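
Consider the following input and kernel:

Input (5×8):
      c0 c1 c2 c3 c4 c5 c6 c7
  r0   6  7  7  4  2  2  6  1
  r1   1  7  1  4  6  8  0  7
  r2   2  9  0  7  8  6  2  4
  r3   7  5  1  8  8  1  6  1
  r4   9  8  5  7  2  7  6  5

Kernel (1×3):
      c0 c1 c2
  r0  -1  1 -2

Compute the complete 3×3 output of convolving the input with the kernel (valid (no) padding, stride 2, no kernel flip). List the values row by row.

Output[0,0]: The receptive field on the input at this output position is [6 7 7]. Elementwise product with the kernel and sum: 6·-1 + 7·1 + 7·-2.
Output[0,1]: The receptive field on the input at this output position is [7 4 2]. Elementwise product with the kernel and sum: 7·-1 + 4·1 + 2·-2.

-13 -7 -12
7 -9 -6
-11 -2 -7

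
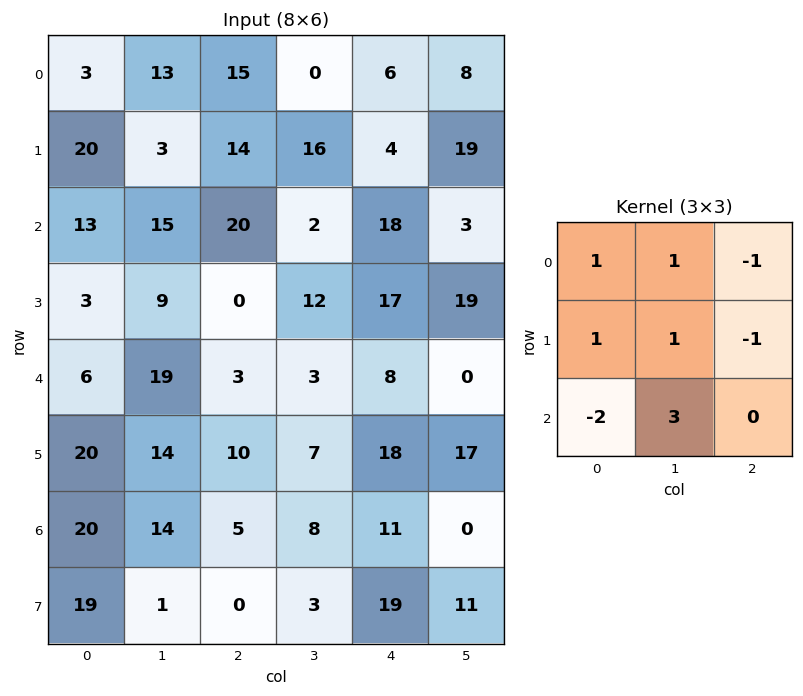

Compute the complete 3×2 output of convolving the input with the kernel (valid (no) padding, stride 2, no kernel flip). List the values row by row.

29 1
65 2
48 11

Output[0,0]: The receptive field on the input at this output position is [3 13 15 / 20 3 14 / 13 15 20]. Elementwise product with the kernel and sum: 3·1 + 13·1 + 15·-1 + 20·1 + 3·1 + 14·-1 + 13·-2 + 15·3.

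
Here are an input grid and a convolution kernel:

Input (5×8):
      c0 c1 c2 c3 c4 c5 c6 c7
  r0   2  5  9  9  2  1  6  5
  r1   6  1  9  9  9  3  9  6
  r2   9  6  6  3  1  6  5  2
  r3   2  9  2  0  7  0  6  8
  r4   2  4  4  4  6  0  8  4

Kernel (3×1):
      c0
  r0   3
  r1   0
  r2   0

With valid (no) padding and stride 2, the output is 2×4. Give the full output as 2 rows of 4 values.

Output[0,0]: The receptive field on the input at this output position is [2 / 6 / 9]. Elementwise product with the kernel and sum: 2·3.
Output[0,1]: The receptive field on the input at this output position is [9 / 9 / 6]. Elementwise product with the kernel and sum: 9·3.

6 27 6 18
27 18 3 15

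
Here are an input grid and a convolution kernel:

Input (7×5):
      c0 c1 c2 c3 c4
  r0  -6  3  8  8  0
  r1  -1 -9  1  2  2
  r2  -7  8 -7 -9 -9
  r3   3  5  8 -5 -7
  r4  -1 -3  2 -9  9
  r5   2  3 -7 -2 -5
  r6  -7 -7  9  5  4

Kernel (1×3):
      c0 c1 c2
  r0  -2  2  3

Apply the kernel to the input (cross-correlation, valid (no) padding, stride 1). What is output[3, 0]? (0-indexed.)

28

The receptive field on the input at this output position is [3 5 8]. Elementwise product with the kernel and sum: 3·-2 + 5·2 + 8·3.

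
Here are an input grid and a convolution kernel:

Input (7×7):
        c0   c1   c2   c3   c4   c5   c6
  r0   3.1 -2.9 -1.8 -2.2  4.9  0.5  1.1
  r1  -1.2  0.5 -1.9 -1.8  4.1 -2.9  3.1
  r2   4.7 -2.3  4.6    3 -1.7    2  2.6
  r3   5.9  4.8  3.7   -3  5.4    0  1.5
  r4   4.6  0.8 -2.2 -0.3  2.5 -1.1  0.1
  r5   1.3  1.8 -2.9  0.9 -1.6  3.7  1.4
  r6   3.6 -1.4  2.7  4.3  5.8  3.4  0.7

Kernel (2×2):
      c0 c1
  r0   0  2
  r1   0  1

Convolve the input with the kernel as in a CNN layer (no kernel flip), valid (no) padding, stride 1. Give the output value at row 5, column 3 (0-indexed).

The receptive field on the input at this output position is [0.9 -1.6 / 4.3 5.8]. Elementwise product with the kernel and sum: -1.6·2 + 5.8·1.

2.6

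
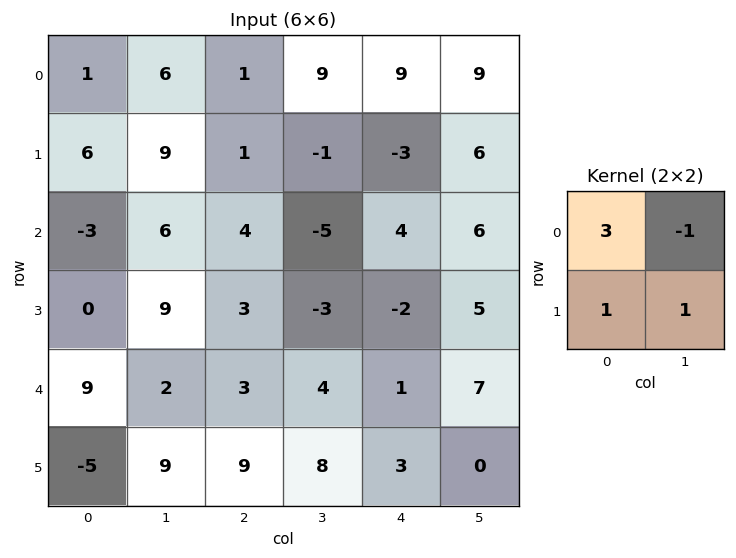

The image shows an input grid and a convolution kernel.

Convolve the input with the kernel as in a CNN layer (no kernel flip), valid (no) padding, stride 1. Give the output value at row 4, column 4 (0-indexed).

-1

The receptive field on the input at this output position is [1 7 / 3 0]. Elementwise product with the kernel and sum: 1·3 + 7·-1 + 3·1 + 0·1.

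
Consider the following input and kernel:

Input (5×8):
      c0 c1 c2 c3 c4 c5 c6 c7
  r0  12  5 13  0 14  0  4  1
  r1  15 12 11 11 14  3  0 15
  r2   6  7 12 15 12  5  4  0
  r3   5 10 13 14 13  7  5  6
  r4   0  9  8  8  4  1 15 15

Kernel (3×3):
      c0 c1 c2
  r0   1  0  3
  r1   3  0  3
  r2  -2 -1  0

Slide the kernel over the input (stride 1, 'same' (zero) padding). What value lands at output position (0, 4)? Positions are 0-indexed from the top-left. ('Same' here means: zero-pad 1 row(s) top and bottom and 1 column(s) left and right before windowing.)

The receptive field on the zero-padded input at this output position is [0 0 0 / 0 14 0 / 11 14 3]. Elementwise product with the kernel and sum: 0·1 + 0·3 + 0·3 + 0·3 + 11·-2 + 14·-1.

-36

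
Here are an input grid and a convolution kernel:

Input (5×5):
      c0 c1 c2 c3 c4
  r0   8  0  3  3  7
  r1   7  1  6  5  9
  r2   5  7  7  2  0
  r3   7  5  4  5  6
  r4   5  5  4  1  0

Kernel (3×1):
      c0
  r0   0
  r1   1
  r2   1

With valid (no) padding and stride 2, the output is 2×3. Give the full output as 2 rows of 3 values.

12 13 9
12 8 6

Output[0,0]: The receptive field on the input at this output position is [8 / 7 / 5]. Elementwise product with the kernel and sum: 7·1 + 5·1.
Output[0,1]: The receptive field on the input at this output position is [3 / 6 / 7]. Elementwise product with the kernel and sum: 6·1 + 7·1.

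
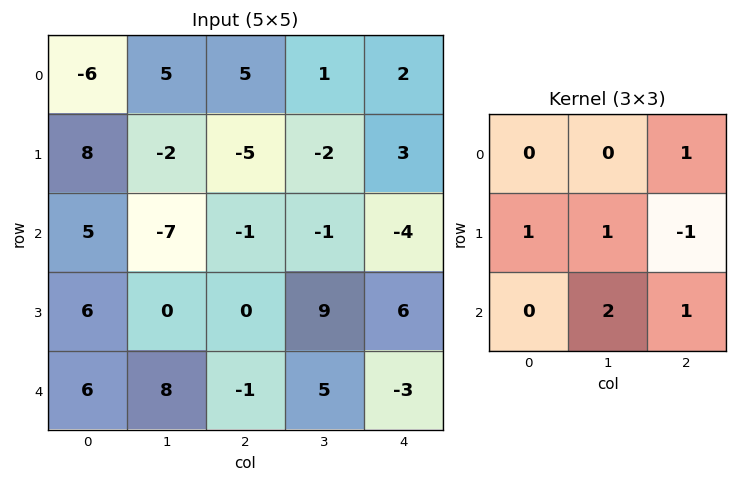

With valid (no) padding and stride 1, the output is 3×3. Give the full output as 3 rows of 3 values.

Output[0,0]: The receptive field on the input at this output position is [-6 5 5 / 8 -2 -5 / 5 -7 -1]. Elementwise product with the kernel and sum: 5·1 + 8·1 + -2·1 + -5·-1 + -7·2 + -1·1.
Output[0,1]: The receptive field on the input at this output position is [5 5 1 / -2 -5 -2 / -7 -1 -1]. Elementwise product with the kernel and sum: 1·1 + -2·1 + -5·1 + -2·-1 + -1·2 + -1·1.

1 -7 -14
-6 0 29
20 -7 6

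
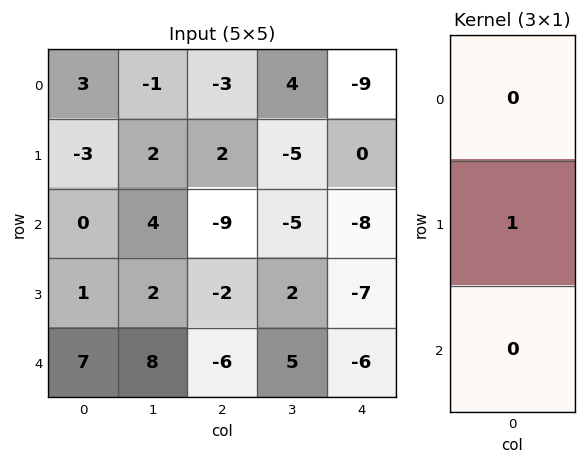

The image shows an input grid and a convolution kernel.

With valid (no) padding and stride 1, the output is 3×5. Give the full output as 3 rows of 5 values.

-3 2 2 -5 0
0 4 -9 -5 -8
1 2 -2 2 -7

Output[0,0]: The receptive field on the input at this output position is [3 / -3 / 0]. Elementwise product with the kernel and sum: -3·1.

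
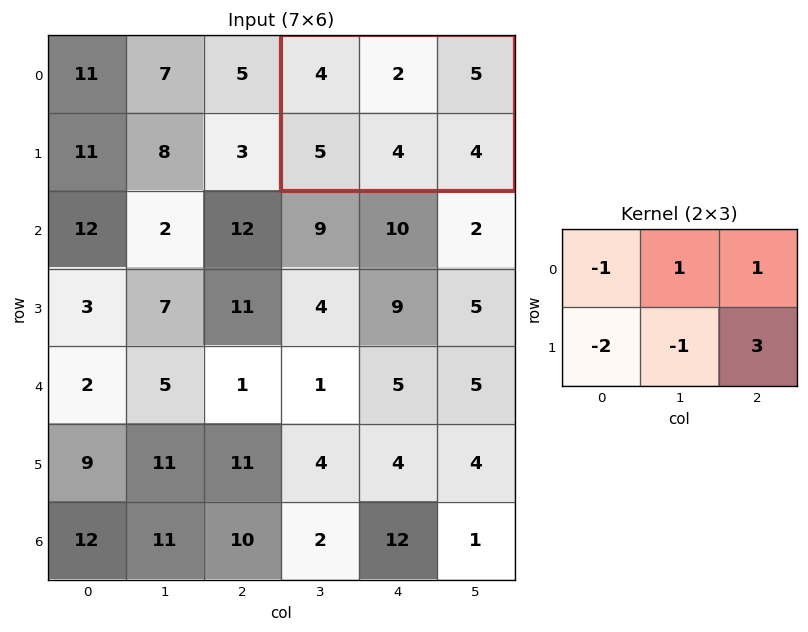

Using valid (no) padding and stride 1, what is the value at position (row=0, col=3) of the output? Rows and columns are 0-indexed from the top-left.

The receptive field on the input at this output position is [4 2 5 / 5 4 4]. Elementwise product with the kernel and sum: 4·-1 + 2·1 + 5·1 + 5·-2 + 4·-1 + 4·3.

1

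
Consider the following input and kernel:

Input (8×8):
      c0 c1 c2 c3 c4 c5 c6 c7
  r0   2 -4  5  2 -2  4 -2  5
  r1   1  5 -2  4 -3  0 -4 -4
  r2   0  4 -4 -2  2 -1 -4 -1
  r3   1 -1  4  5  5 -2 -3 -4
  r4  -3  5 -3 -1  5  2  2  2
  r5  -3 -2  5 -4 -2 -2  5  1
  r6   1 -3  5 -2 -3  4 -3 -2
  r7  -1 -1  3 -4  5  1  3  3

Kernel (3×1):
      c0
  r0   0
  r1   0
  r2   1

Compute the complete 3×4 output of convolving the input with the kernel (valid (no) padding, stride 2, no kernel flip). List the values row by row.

0 -4 2 -4
-3 -3 5 2
1 5 -3 -3

Output[0,0]: The receptive field on the input at this output position is [2 / 1 / 0]. Elementwise product with the kernel and sum: 0·1.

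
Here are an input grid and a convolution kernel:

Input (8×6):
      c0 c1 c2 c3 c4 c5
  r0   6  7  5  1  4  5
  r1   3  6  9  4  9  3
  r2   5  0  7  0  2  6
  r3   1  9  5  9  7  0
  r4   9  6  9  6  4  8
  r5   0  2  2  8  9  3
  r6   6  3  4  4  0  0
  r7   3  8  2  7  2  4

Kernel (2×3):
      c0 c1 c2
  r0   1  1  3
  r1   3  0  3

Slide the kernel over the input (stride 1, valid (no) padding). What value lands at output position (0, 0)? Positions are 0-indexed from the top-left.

64

The receptive field on the input at this output position is [6 7 5 / 3 6 9]. Elementwise product with the kernel and sum: 6·1 + 7·1 + 5·3 + 3·3 + 9·3.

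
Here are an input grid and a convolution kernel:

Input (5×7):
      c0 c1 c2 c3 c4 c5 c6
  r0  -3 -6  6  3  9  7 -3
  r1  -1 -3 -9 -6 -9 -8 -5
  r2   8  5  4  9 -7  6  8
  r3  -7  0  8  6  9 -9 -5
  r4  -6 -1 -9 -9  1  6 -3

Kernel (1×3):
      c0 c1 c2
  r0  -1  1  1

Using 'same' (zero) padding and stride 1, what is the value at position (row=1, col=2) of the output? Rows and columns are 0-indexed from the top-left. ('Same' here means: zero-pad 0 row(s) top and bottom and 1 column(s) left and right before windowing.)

The receptive field on the zero-padded input at this output position is [-3 -9 -6]. Elementwise product with the kernel and sum: -3·-1 + -9·1 + -6·1.

-12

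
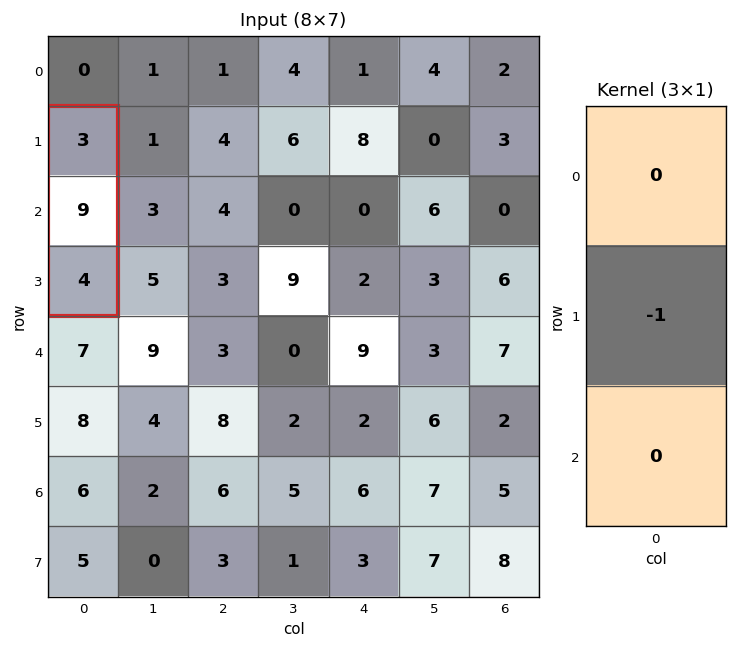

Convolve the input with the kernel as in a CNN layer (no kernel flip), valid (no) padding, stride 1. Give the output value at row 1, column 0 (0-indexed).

The receptive field on the input at this output position is [3 / 9 / 4]. Elementwise product with the kernel and sum: 9·-1.

-9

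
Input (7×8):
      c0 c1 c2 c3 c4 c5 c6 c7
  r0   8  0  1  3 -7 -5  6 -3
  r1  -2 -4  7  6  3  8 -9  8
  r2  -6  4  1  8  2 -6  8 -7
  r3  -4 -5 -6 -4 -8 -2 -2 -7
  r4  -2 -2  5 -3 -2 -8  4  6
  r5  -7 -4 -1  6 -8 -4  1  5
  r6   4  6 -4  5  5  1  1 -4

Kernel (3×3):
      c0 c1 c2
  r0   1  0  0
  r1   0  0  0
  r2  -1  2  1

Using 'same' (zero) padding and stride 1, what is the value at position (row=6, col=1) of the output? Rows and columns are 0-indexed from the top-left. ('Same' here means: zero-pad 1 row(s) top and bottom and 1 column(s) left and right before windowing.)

-7

The receptive field on the zero-padded input at this output position is [-7 -4 -1 / 4 6 -4 / 0 0 0]. Elementwise product with the kernel and sum: -7·1 + 0·-1 + 0·2 + 0·1.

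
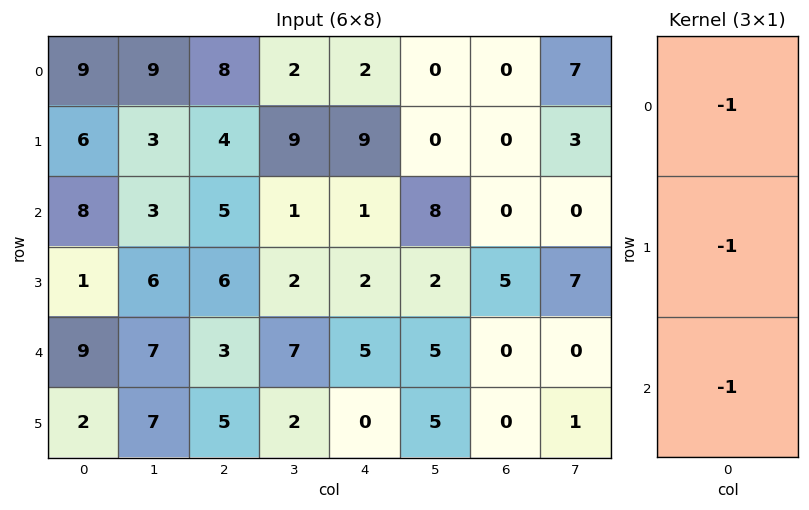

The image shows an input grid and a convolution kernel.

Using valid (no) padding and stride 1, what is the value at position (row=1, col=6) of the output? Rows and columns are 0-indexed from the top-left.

The receptive field on the input at this output position is [0 / 0 / 5]. Elementwise product with the kernel and sum: 0·-1 + 0·-1 + 5·-1.

-5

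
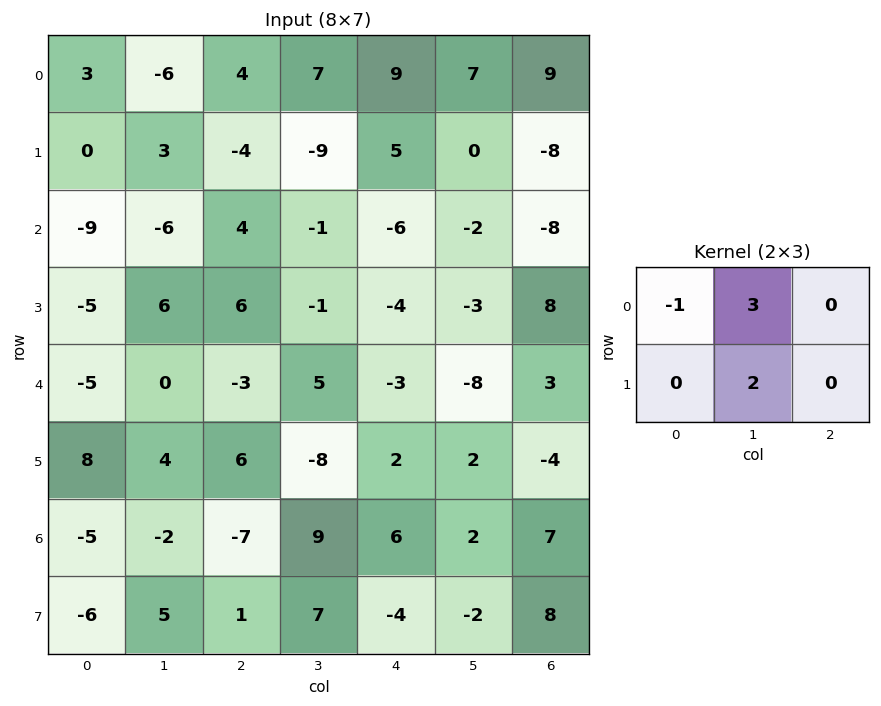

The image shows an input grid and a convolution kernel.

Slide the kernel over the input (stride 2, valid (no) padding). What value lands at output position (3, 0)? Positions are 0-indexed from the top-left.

9

The receptive field on the input at this output position is [-5 -2 -7 / -6 5 1]. Elementwise product with the kernel and sum: -5·-1 + -2·3 + 5·2.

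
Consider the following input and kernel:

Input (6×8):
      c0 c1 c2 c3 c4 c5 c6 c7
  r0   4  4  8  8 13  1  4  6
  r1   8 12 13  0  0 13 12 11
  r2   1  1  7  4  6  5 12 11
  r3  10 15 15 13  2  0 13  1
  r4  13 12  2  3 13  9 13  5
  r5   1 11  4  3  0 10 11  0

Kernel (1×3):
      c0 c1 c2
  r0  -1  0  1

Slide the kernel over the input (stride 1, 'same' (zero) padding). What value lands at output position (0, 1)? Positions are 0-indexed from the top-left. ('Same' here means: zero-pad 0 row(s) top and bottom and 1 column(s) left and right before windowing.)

The receptive field on the zero-padded input at this output position is [4 4 8]. Elementwise product with the kernel and sum: 4·-1 + 8·1.

4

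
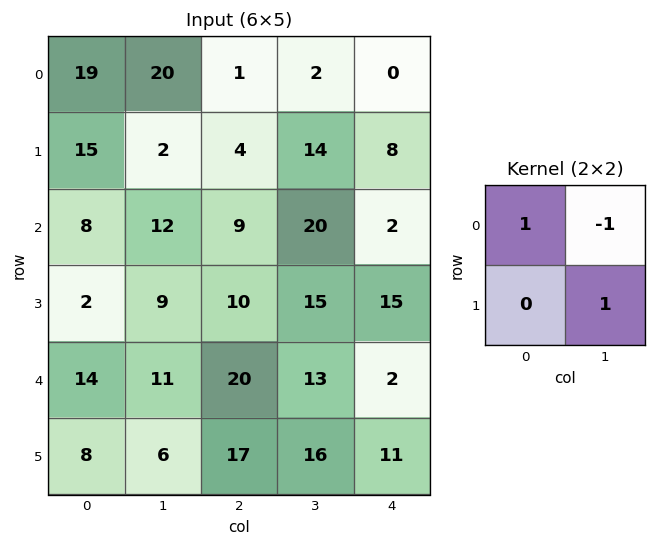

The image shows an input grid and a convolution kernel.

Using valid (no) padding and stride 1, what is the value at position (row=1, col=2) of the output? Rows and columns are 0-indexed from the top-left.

The receptive field on the input at this output position is [4 14 / 9 20]. Elementwise product with the kernel and sum: 4·1 + 14·-1 + 20·1.

10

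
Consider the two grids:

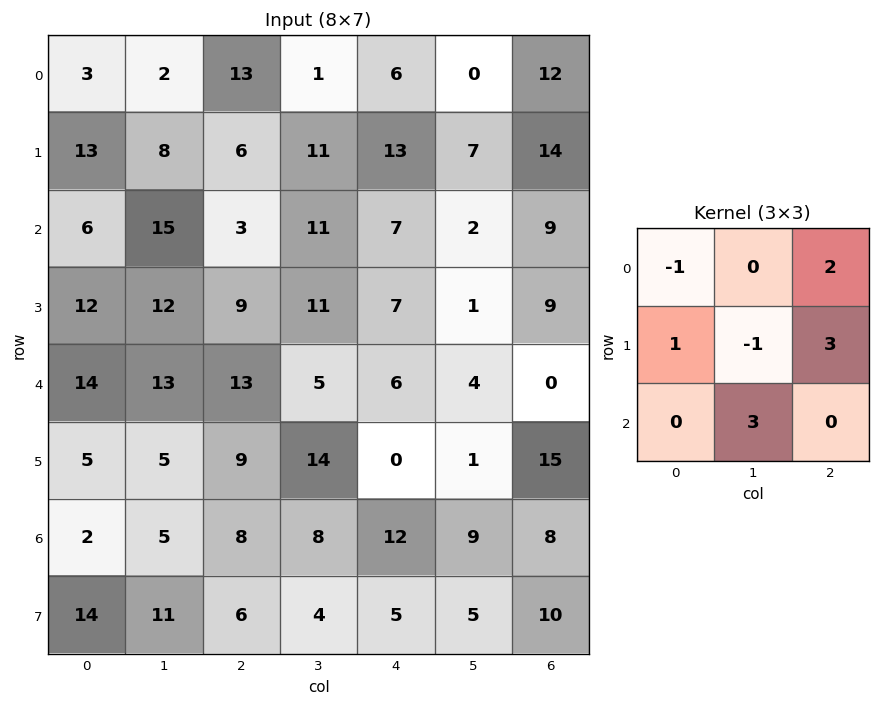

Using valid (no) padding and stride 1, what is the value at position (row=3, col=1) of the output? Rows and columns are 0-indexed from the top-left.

The receptive field on the input at this output position is [12 9 11 / 13 13 5 / 5 9 14]. Elementwise product with the kernel and sum: 12·-1 + 11·2 + 13·1 + 13·-1 + 5·3 + 9·3.

52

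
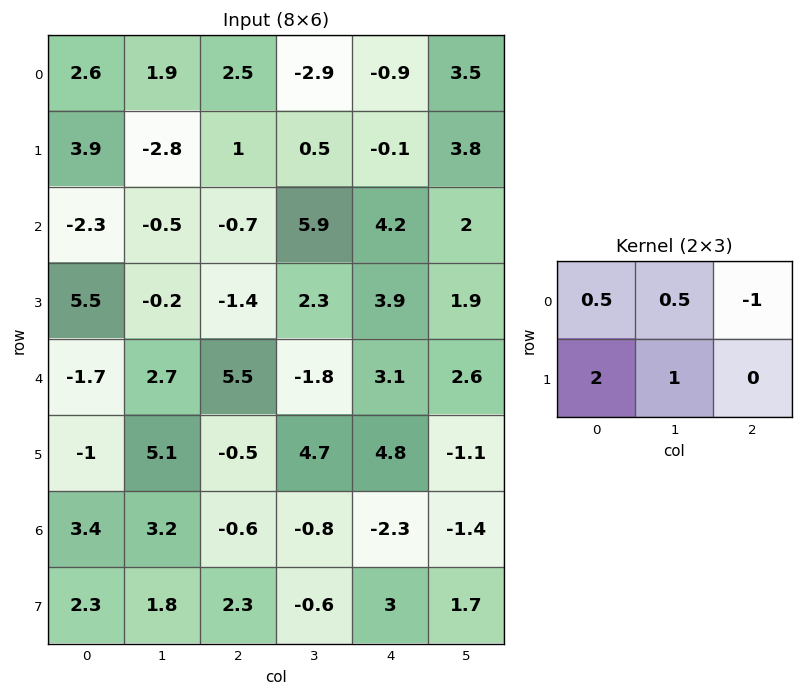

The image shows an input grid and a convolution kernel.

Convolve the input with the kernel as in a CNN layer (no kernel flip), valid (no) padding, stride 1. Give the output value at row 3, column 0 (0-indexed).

3.35

The receptive field on the input at this output position is [5.5 -0.2 -1.4 / -1.7 2.7 5.5]. Elementwise product with the kernel and sum: 5.5·0.5 + -0.2·0.5 + -1.4·-1 + -1.7·2 + 2.7·1.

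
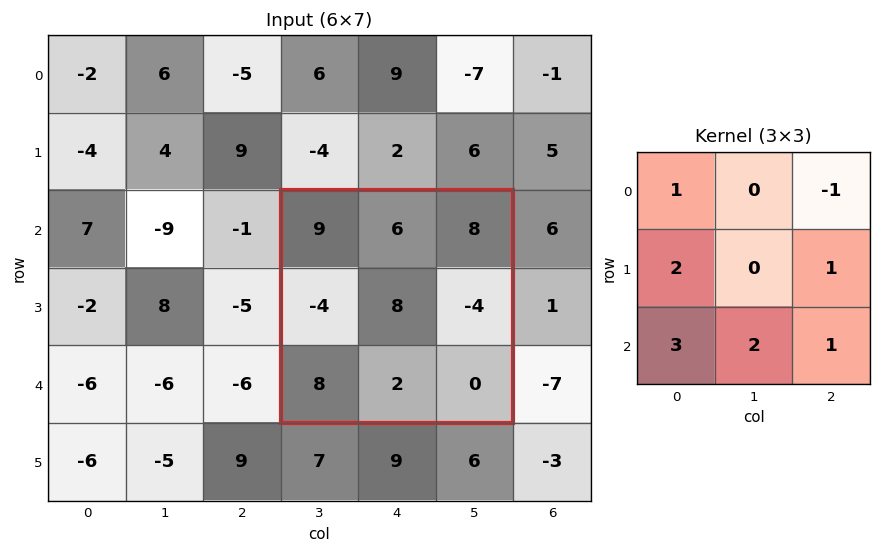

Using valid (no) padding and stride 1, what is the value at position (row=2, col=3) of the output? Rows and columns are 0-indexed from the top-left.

The receptive field on the input at this output position is [9 6 8 / -4 8 -4 / 8 2 0]. Elementwise product with the kernel and sum: 9·1 + 8·-1 + -4·2 + -4·1 + 8·3 + 2·2 + 0·1.

17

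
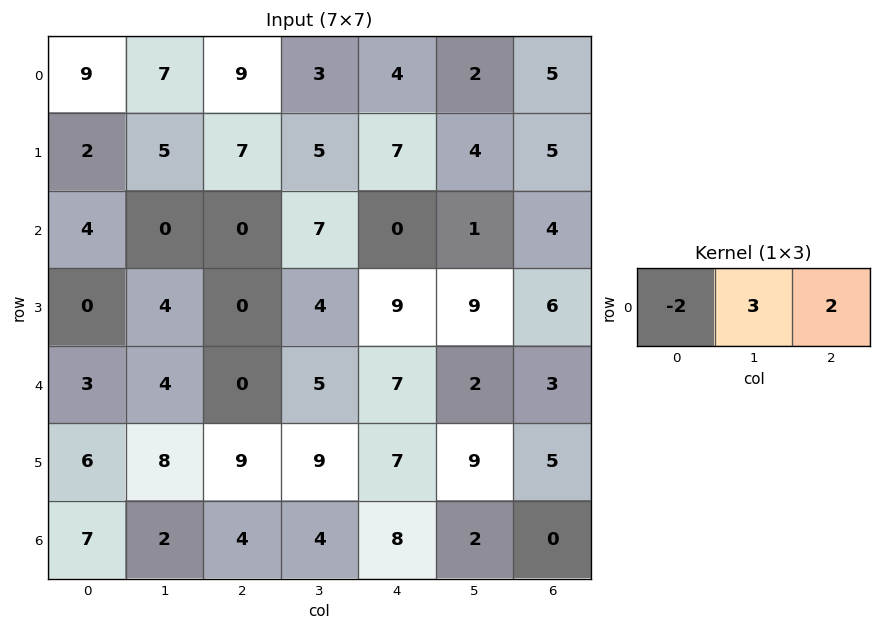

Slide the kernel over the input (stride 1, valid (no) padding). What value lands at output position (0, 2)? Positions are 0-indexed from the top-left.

-1

The receptive field on the input at this output position is [9 3 4]. Elementwise product with the kernel and sum: 9·-2 + 3·3 + 4·2.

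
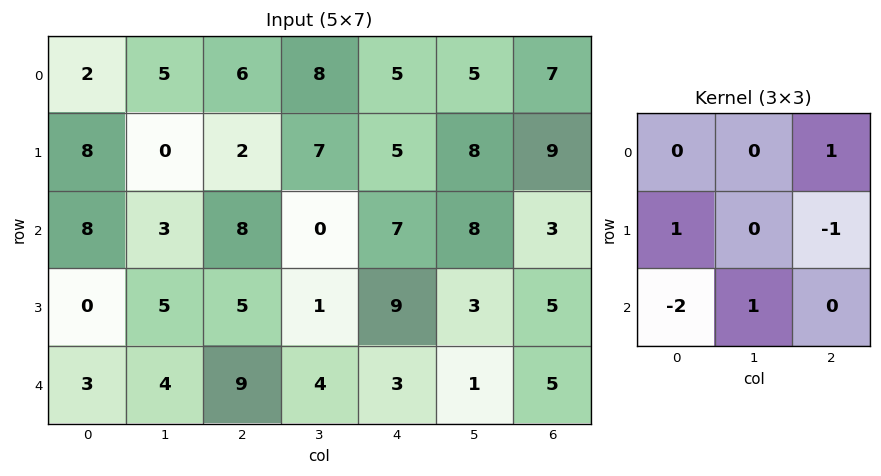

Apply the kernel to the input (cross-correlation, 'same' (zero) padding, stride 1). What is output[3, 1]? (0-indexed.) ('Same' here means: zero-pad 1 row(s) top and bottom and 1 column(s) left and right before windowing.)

The receptive field on the zero-padded input at this output position is [8 3 8 / 0 5 5 / 3 4 9]. Elementwise product with the kernel and sum: 8·1 + 0·1 + 5·-1 + 3·-2 + 4·1.

1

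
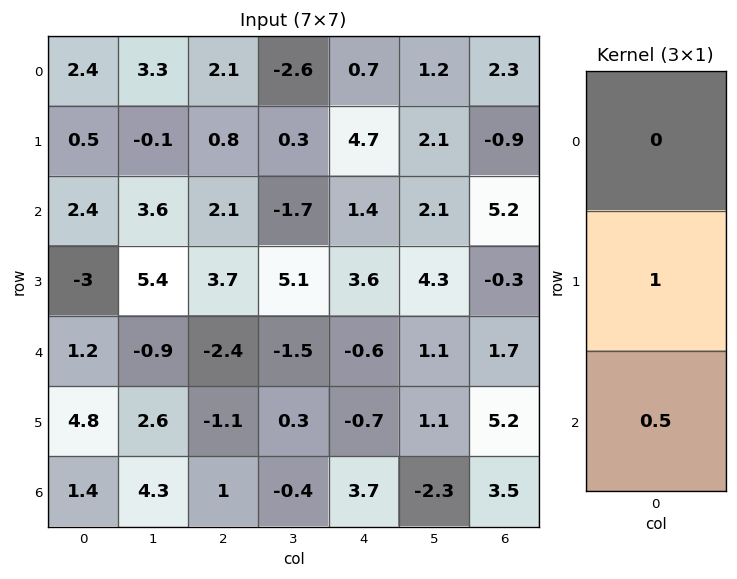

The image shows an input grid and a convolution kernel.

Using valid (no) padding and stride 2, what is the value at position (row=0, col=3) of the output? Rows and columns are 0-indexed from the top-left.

1.7

The receptive field on the input at this output position is [2.3 / -0.9 / 5.2]. Elementwise product with the kernel and sum: -0.9·1 + 5.2·0.5.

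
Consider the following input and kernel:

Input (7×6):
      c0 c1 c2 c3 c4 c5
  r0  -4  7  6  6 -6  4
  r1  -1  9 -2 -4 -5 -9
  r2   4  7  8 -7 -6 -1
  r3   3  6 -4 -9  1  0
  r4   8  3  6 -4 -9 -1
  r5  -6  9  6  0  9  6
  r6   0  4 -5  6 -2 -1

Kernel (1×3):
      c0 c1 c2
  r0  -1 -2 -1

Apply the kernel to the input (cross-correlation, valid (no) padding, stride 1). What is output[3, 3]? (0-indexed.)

7

The receptive field on the input at this output position is [-9 1 0]. Elementwise product with the kernel and sum: -9·-1 + 1·-2 + 0·-1.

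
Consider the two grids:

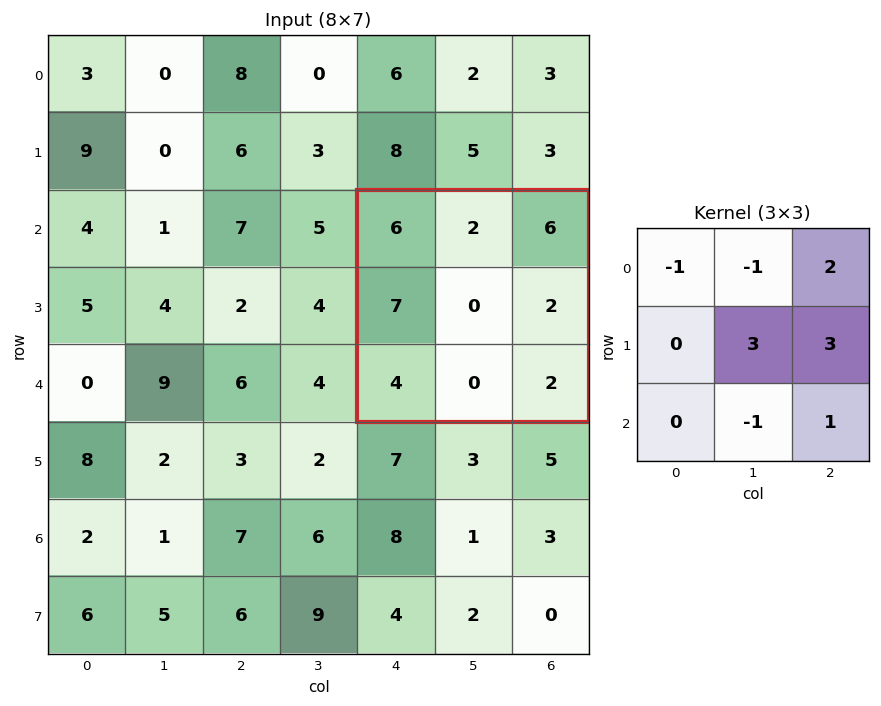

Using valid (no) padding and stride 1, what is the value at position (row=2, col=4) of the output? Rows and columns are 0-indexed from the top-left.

12

The receptive field on the input at this output position is [6 2 6 / 7 0 2 / 4 0 2]. Elementwise product with the kernel and sum: 6·-1 + 2·-1 + 6·2 + 0·3 + 2·3 + 0·-1 + 2·1.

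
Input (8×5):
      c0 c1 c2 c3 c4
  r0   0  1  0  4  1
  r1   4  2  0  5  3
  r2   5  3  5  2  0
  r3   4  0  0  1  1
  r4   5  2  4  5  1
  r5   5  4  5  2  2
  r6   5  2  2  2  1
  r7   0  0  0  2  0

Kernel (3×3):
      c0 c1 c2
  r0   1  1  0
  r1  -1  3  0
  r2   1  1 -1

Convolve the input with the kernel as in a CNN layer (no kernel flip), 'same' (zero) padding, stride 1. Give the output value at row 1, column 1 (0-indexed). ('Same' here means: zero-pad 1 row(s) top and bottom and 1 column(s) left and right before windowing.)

The receptive field on the zero-padded input at this output position is [0 1 0 / 4 2 0 / 5 3 5]. Elementwise product with the kernel and sum: 0·1 + 1·1 + 4·-1 + 2·3 + 5·1 + 3·1 + 5·-1.

6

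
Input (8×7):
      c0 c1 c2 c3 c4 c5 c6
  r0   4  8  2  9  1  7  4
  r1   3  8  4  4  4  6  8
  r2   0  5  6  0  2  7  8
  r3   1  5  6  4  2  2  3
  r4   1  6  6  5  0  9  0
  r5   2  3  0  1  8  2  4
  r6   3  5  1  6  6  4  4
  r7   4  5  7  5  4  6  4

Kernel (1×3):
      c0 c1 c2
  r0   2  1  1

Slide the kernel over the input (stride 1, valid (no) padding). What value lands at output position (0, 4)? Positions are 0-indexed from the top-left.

The receptive field on the input at this output position is [1 7 4]. Elementwise product with the kernel and sum: 1·2 + 7·1 + 4·1.

13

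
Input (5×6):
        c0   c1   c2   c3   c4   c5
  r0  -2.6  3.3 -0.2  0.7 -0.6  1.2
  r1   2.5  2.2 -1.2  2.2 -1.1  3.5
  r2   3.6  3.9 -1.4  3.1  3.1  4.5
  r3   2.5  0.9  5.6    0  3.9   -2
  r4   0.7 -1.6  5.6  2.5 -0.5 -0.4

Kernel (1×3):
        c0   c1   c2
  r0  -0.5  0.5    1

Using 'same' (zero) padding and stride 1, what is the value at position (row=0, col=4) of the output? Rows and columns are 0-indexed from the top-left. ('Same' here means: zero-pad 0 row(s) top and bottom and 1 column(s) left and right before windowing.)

The receptive field on the zero-padded input at this output position is [0.7 -0.6 1.2]. Elementwise product with the kernel and sum: 0.7·-0.5 + -0.6·0.5 + 1.2·1.

0.55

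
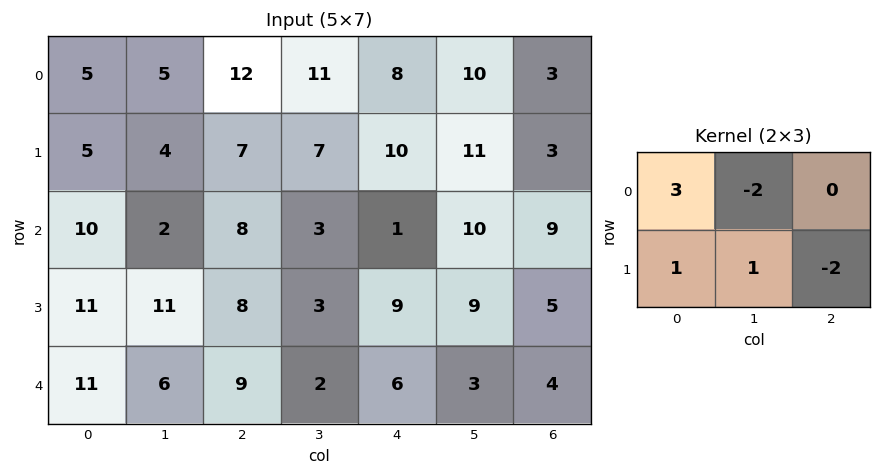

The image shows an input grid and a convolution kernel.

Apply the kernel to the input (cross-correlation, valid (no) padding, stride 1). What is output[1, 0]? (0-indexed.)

The receptive field on the input at this output position is [5 4 7 / 10 2 8]. Elementwise product with the kernel and sum: 5·3 + 4·-2 + 10·1 + 2·1 + 8·-2.

3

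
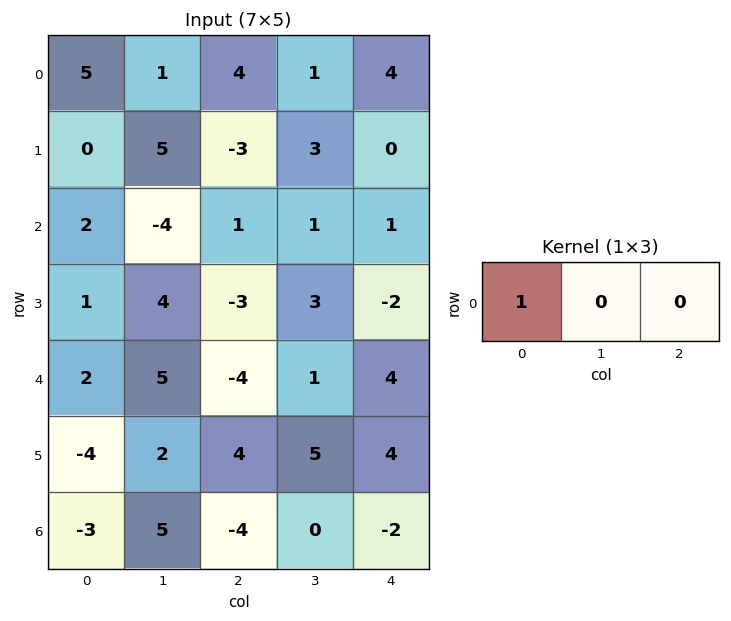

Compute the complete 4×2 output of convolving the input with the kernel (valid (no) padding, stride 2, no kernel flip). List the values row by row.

5 4
2 1
2 -4
-3 -4

Output[0,0]: The receptive field on the input at this output position is [5 1 4]. Elementwise product with the kernel and sum: 5·1.
Output[0,1]: The receptive field on the input at this output position is [4 1 4]. Elementwise product with the kernel and sum: 4·1.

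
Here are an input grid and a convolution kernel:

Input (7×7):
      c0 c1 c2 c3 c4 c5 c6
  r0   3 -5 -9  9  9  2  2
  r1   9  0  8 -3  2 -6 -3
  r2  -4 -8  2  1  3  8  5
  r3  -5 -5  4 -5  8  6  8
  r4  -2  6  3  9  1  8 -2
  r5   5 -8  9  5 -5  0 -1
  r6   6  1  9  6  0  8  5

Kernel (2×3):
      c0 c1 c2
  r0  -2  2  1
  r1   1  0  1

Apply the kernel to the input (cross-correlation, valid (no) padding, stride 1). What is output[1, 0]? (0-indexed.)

The receptive field on the input at this output position is [9 0 8 / -4 -8 2]. Elementwise product with the kernel and sum: 9·-2 + 0·2 + 8·1 + -4·1 + 2·1.

-12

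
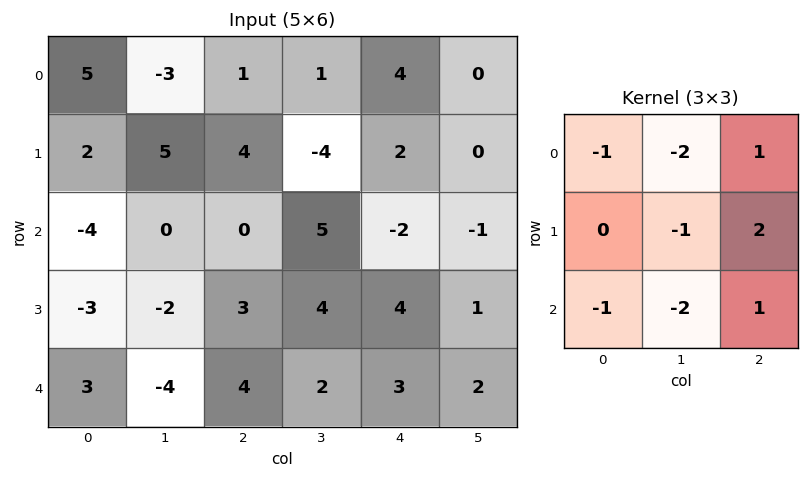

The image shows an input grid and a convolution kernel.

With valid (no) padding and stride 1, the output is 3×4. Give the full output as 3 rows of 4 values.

Output[0,0]: The receptive field on the input at this output position is [5 -3 1 / 2 5 4 / -4 0 0]. Elementwise product with the kernel and sum: 5·-1 + -3·-2 + 1·1 + 5·-1 + 4·2 + -4·-1 + 0·-2 + 0·1.

9 -5 -3 -13
2 -7 -10 -11
21 8 -13 -10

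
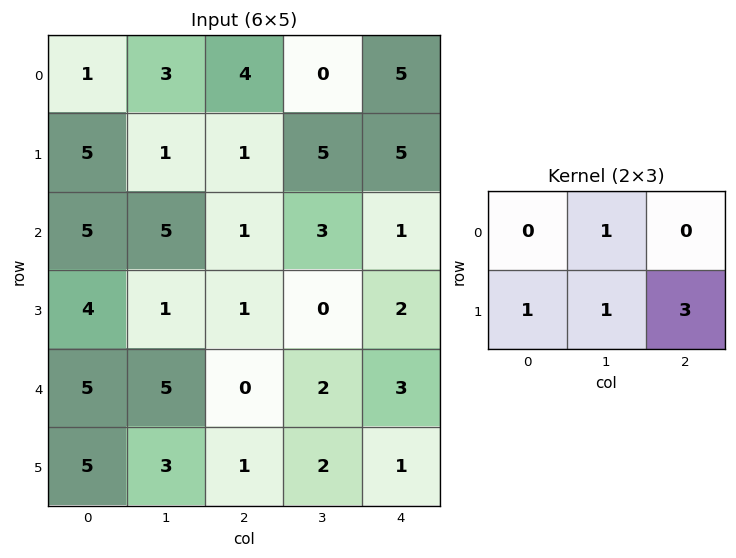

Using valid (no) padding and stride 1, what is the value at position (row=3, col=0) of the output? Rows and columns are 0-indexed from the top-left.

11

The receptive field on the input at this output position is [4 1 1 / 5 5 0]. Elementwise product with the kernel and sum: 1·1 + 5·1 + 5·1 + 0·3.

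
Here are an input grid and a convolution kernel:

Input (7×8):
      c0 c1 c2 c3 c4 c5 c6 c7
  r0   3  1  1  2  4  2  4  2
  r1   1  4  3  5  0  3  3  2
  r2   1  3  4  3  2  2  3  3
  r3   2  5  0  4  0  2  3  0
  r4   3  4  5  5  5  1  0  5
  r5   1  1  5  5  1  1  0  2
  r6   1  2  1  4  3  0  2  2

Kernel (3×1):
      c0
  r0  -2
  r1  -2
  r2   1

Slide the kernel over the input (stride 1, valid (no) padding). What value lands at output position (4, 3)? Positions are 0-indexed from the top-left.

-16

The receptive field on the input at this output position is [5 / 5 / 4]. Elementwise product with the kernel and sum: 5·-2 + 5·-2 + 4·1.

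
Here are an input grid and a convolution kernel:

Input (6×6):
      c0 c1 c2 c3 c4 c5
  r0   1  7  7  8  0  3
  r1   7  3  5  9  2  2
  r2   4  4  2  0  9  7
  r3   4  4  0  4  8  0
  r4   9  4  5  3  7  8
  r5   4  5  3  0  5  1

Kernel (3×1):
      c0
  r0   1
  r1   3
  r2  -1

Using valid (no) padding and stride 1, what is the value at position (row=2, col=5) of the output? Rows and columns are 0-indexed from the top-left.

-1

The receptive field on the input at this output position is [7 / 0 / 8]. Elementwise product with the kernel and sum: 7·1 + 0·3 + 8·-1.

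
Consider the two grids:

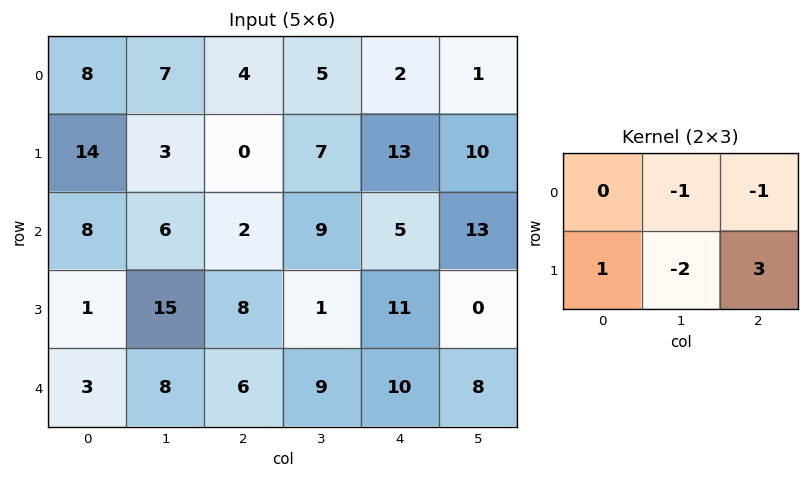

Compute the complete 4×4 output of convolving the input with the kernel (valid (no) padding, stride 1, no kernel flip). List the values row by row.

-3 15 18 8
-1 22 -21 15
-13 -9 25 -39
-18 14 6 2

Output[0,0]: The receptive field on the input at this output position is [8 7 4 / 14 3 0]. Elementwise product with the kernel and sum: 7·-1 + 4·-1 + 14·1 + 3·-2 + 0·3.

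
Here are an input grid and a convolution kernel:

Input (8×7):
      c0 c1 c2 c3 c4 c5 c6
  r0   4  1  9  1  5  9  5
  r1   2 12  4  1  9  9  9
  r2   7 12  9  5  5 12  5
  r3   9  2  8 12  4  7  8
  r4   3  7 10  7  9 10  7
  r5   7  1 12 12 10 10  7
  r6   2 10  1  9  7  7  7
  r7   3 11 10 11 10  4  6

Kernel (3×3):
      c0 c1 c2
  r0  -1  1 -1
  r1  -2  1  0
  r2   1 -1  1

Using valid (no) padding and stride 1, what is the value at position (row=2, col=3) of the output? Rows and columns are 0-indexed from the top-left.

The receptive field on the input at this output position is [5 5 12 / 12 4 7 / 7 9 10]. Elementwise product with the kernel and sum: 5·-1 + 5·1 + 12·-1 + 12·-2 + 4·1 + 7·1 + 9·-1 + 10·1.

-24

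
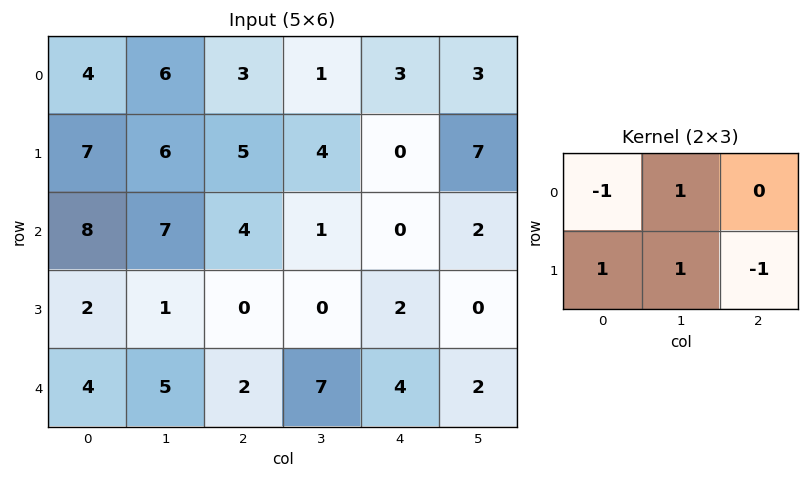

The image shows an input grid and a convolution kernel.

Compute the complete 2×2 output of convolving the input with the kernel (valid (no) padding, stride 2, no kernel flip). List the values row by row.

Output[0,0]: The receptive field on the input at this output position is [4 6 3 / 7 6 5]. Elementwise product with the kernel and sum: 4·-1 + 6·1 + 7·1 + 6·1 + 5·-1.

10 7
2 -5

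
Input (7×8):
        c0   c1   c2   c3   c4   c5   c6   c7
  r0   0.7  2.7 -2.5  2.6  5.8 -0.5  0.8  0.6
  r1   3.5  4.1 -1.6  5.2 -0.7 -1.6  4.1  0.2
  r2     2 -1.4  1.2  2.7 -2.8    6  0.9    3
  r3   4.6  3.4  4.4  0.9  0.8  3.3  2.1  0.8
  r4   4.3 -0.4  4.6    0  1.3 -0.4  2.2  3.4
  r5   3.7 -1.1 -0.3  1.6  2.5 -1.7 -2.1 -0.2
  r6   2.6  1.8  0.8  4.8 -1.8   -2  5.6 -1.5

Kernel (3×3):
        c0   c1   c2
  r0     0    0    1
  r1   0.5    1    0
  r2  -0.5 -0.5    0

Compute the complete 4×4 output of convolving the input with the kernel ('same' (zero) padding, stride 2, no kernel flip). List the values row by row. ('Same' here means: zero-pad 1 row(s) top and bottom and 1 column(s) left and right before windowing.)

-1.05 -2.4 4.85 -0.7
3.8 1.8 -3.9 1.4
5.85 6 2.55 4.7
1.5 3.3 -1.1 4.4

Output[0,0]: The receptive field on the zero-padded input at this output position is [0 0 0 / 0 0.7 2.7 / 0 3.5 4.1]. Elementwise product with the kernel and sum: 0·1 + 0·0.5 + 0.7·1 + 0·-0.5 + 3.5·-0.5.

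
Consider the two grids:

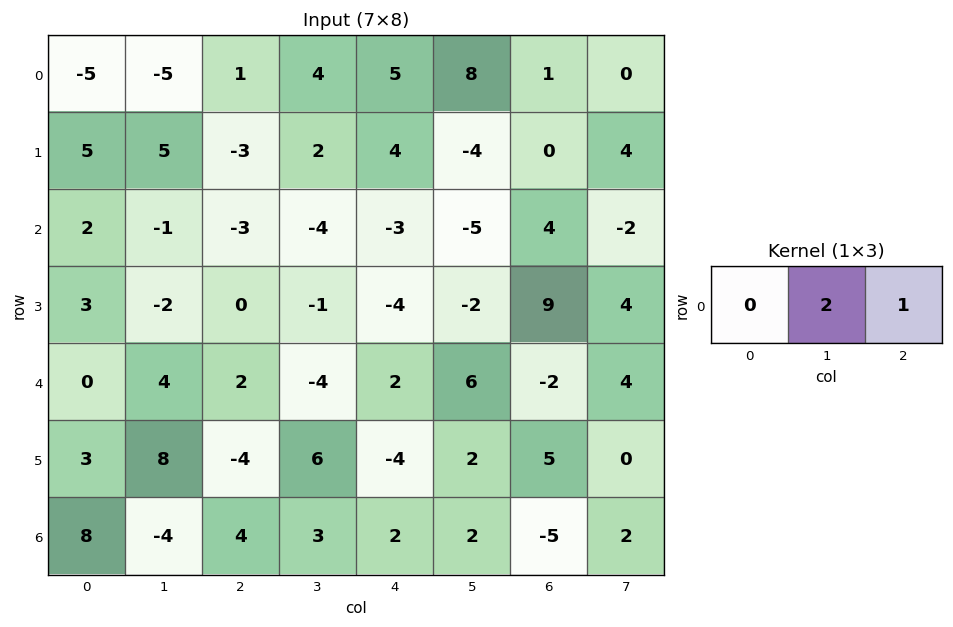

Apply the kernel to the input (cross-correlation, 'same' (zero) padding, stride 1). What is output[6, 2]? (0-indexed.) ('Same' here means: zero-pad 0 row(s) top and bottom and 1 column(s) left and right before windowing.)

The receptive field on the zero-padded input at this output position is [-4 4 3]. Elementwise product with the kernel and sum: 4·2 + 3·1.

11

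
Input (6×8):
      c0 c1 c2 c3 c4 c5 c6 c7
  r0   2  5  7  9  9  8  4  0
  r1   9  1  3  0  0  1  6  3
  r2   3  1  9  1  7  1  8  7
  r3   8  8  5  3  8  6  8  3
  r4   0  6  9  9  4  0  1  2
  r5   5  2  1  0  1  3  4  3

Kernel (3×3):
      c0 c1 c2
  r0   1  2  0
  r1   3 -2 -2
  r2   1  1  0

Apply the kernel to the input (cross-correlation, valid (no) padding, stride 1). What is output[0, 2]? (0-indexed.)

44

The receptive field on the input at this output position is [7 9 9 / 3 0 0 / 9 1 7]. Elementwise product with the kernel and sum: 7·1 + 9·2 + 3·3 + 0·-2 + 0·-2 + 9·1 + 1·1.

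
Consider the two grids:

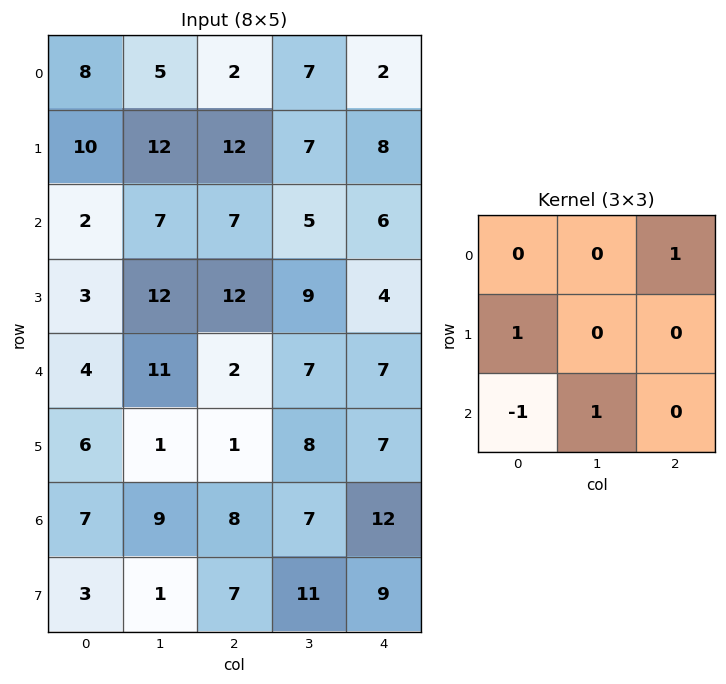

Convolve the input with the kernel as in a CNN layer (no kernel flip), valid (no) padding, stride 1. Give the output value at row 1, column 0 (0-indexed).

23

The receptive field on the input at this output position is [10 12 12 / 2 7 7 / 3 12 12]. Elementwise product with the kernel and sum: 12·1 + 2·1 + 3·-1 + 12·1.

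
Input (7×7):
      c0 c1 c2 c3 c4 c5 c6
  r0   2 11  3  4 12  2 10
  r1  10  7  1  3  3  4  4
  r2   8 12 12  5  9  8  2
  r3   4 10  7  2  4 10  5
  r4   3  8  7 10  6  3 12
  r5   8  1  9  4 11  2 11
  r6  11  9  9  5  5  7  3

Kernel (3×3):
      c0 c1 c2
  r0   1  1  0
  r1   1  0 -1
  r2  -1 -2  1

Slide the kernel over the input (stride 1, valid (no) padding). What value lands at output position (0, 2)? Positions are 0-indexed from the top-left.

-8

The receptive field on the input at this output position is [3 4 12 / 1 3 3 / 12 5 9]. Elementwise product with the kernel and sum: 3·1 + 4·1 + 1·1 + 3·-1 + 12·-1 + 5·-2 + 9·1.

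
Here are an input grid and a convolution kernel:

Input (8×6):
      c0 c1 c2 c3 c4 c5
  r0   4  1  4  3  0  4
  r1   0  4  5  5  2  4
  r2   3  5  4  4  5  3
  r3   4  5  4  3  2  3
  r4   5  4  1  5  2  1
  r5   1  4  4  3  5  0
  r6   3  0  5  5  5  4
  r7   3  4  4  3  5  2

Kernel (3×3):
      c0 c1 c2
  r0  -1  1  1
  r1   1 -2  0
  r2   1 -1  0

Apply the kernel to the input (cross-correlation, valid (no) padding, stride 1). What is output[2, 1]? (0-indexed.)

3

The receptive field on the input at this output position is [5 4 4 / 5 4 3 / 4 1 5]. Elementwise product with the kernel and sum: 5·-1 + 4·1 + 4·1 + 5·1 + 4·-2 + 4·1 + 1·-1.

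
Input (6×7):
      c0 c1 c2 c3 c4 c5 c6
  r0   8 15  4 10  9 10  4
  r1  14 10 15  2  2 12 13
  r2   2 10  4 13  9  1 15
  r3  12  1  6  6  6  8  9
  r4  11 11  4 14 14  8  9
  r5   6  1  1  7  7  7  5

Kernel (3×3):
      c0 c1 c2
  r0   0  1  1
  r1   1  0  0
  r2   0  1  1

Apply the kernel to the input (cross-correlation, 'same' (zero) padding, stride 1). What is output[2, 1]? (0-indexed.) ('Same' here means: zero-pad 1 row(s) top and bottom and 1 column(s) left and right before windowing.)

The receptive field on the zero-padded input at this output position is [14 10 15 / 2 10 4 / 12 1 6]. Elementwise product with the kernel and sum: 10·1 + 15·1 + 2·1 + 1·1 + 6·1.

34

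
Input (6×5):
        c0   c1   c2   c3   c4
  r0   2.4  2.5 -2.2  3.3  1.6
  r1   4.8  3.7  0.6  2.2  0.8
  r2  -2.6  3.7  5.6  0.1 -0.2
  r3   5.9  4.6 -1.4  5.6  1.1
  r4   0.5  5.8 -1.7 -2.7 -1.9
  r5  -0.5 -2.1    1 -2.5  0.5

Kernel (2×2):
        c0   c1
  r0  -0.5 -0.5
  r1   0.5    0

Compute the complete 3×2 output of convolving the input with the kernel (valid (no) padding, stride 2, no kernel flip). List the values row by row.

-0.05 -0.25
2.4 -3.55
-3.4 2.7

Output[0,0]: The receptive field on the input at this output position is [2.4 2.5 / 4.8 3.7]. Elementwise product with the kernel and sum: 2.4·-0.5 + 2.5·-0.5 + 4.8·0.5.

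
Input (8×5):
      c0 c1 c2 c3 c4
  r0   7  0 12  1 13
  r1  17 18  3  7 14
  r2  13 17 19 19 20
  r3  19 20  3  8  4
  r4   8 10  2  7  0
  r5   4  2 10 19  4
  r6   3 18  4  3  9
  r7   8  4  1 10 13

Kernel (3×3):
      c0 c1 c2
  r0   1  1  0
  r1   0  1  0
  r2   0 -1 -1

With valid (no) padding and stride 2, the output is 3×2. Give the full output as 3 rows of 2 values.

Output[0,0]: The receptive field on the input at this output position is [7 0 12 / 17 18 3 / 13 17 19]. Elementwise product with the kernel and sum: 7·1 + 0·1 + 18·1 + 17·-1 + 19·-1.

-11 -19
38 39
-2 16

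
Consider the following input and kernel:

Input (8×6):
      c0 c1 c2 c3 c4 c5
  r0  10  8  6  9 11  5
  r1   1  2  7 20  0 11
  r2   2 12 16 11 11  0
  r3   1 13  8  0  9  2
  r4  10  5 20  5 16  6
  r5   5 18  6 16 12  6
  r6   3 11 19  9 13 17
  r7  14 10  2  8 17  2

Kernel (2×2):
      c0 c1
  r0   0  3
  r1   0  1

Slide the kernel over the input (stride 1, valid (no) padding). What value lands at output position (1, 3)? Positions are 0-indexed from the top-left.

11

The receptive field on the input at this output position is [20 0 / 11 11]. Elementwise product with the kernel and sum: 0·3 + 11·1.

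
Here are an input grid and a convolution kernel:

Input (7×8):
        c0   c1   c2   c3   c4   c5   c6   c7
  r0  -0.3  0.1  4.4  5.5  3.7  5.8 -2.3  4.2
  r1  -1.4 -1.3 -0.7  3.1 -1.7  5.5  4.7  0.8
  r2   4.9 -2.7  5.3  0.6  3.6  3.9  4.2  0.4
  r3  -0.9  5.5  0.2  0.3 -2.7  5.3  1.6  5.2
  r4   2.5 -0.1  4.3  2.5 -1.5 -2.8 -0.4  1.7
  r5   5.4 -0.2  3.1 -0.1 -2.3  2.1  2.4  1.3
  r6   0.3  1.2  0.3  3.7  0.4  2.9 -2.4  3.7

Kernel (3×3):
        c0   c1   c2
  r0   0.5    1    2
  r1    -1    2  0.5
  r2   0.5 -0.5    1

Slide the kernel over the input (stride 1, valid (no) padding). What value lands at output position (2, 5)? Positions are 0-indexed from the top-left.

7.95

The receptive field on the input at this output position is [3.9 4.2 0.4 / 5.3 1.6 5.2 / -2.8 -0.4 1.7]. Elementwise product with the kernel and sum: 3.9·0.5 + 4.2·1 + 0.4·2 + 5.3·-1 + 1.6·2 + 5.2·0.5 + -2.8·0.5 + -0.4·-0.5 + 1.7·1.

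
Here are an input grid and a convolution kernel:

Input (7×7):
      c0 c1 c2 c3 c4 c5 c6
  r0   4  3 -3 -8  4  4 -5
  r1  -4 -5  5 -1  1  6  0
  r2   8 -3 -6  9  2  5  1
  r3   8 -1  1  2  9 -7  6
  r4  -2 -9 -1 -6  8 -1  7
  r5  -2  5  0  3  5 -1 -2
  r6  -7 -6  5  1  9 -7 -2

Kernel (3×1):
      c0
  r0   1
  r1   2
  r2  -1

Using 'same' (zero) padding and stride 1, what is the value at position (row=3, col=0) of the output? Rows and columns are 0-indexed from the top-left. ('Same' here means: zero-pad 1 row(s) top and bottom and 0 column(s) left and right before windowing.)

The receptive field on the zero-padded input at this output position is [8 / 8 / -2]. Elementwise product with the kernel and sum: 8·1 + 8·2 + -2·-1.

26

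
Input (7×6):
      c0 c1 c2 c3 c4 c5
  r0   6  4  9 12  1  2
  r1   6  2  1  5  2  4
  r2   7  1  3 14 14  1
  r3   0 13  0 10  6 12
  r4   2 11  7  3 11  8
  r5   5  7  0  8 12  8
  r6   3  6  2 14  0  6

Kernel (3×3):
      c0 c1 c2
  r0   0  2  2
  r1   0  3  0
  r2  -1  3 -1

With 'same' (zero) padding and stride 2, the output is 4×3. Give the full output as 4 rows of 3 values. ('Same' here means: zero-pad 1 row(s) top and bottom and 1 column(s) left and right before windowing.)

Output[0,0]: The receptive field on the zero-padded input at this output position is [0 0 0 / 0 6 4 / 0 6 2]. Elementwise product with the kernel and sum: 0·2 + 0·2 + 6·3 + 0·-1 + 6·3 + 2·-1.

34 23 0
24 -2 50
40 26 89
33 22 40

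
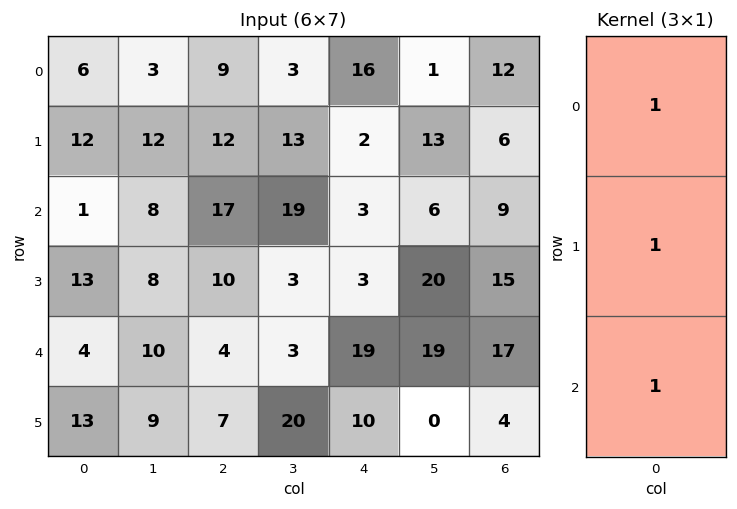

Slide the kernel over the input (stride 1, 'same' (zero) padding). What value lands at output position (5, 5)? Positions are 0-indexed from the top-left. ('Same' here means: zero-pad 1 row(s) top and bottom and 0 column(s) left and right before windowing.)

19

The receptive field on the zero-padded input at this output position is [19 / 0 / 0]. Elementwise product with the kernel and sum: 19·1 + 0·1 + 0·1.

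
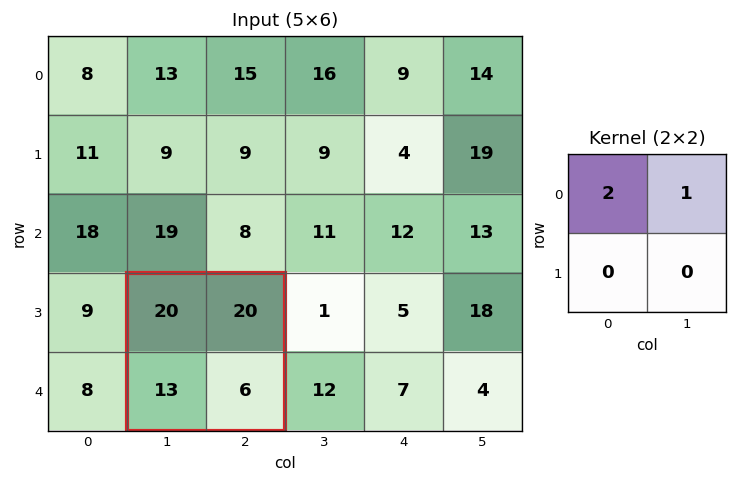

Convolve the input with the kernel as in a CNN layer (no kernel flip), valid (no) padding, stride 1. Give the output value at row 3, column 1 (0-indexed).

The receptive field on the input at this output position is [20 20 / 13 6]. Elementwise product with the kernel and sum: 20·2 + 20·1.

60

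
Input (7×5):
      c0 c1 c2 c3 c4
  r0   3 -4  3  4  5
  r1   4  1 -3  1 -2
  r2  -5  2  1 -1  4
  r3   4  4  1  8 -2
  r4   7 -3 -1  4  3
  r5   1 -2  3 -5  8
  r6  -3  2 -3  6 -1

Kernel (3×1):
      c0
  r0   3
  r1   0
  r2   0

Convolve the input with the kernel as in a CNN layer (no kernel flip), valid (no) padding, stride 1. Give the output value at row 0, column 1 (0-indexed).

-12

The receptive field on the input at this output position is [-4 / 1 / 2]. Elementwise product with the kernel and sum: -4·3.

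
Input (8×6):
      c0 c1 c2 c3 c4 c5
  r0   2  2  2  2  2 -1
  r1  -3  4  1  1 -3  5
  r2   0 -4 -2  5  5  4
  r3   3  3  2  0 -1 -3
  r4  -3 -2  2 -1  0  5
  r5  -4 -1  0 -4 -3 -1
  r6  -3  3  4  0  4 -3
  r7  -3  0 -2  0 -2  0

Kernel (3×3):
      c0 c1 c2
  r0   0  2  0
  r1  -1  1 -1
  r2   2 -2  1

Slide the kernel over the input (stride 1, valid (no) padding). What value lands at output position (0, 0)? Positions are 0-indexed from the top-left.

16

The receptive field on the input at this output position is [2 2 2 / -3 4 1 / 0 -4 -2]. Elementwise product with the kernel and sum: 2·2 + -3·-1 + 4·1 + 1·-1 + 0·2 + -4·-2 + -2·1.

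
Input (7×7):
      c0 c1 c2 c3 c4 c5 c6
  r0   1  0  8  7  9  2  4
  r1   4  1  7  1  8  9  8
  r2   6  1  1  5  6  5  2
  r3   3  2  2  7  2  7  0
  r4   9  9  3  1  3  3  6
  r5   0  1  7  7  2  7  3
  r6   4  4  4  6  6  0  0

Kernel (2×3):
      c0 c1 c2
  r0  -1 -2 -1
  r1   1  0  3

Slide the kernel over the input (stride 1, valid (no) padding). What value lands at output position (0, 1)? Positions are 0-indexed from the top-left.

The receptive field on the input at this output position is [0 8 7 / 1 7 1]. Elementwise product with the kernel and sum: 0·-1 + 8·-2 + 7·-1 + 1·1 + 1·3.

-19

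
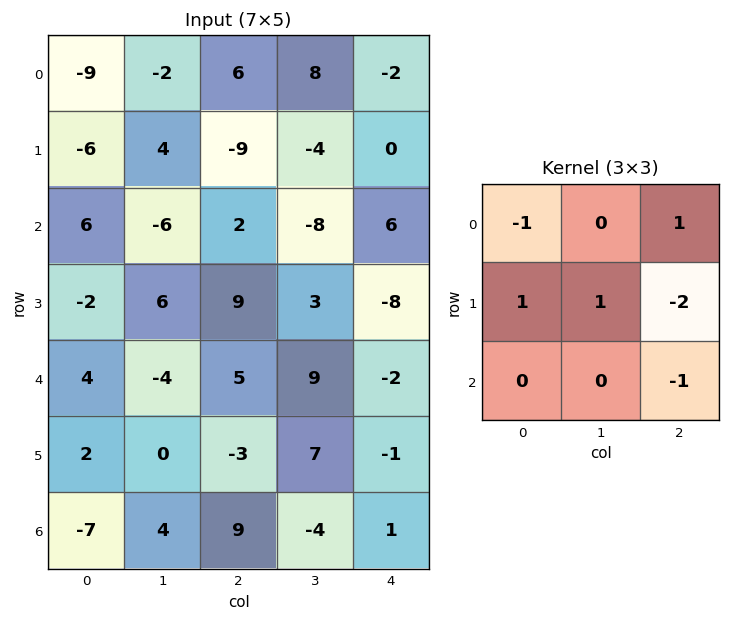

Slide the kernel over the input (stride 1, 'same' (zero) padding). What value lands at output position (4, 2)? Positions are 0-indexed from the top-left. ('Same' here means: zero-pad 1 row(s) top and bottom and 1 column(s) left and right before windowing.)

The receptive field on the zero-padded input at this output position is [6 9 3 / -4 5 9 / 0 -3 7]. Elementwise product with the kernel and sum: 6·-1 + 3·1 + -4·1 + 5·1 + 9·-2 + 7·-1.

-27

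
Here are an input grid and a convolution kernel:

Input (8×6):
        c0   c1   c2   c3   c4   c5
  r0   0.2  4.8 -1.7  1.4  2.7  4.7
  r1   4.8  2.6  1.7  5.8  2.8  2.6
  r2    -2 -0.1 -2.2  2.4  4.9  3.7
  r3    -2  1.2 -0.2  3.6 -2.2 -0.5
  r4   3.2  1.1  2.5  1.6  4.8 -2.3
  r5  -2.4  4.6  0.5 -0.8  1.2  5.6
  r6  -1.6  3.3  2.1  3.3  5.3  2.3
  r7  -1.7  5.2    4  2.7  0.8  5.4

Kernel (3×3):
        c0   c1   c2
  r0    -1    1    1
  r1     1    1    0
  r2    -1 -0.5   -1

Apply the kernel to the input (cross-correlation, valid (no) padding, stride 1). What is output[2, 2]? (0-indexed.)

4.8

The receptive field on the input at this output position is [-2.2 2.4 4.9 / -0.2 3.6 -2.2 / 2.5 1.6 4.8]. Elementwise product with the kernel and sum: -2.2·-1 + 2.4·1 + 4.9·1 + -0.2·1 + 3.6·1 + 2.5·-1 + 1.6·-0.5 + 4.8·-1.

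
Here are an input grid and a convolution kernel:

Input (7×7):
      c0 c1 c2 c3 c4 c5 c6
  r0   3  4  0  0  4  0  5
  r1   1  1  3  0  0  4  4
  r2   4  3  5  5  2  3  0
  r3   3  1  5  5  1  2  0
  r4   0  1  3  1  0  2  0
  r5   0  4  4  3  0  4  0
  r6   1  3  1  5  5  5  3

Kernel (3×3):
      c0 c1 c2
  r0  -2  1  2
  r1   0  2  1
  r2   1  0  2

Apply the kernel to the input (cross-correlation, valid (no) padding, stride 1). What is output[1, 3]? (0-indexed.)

The receptive field on the input at this output position is [0 0 4 / 5 2 3 / 5 1 2]. Elementwise product with the kernel and sum: 0·-2 + 0·1 + 4·2 + 2·2 + 3·1 + 5·1 + 2·2.

24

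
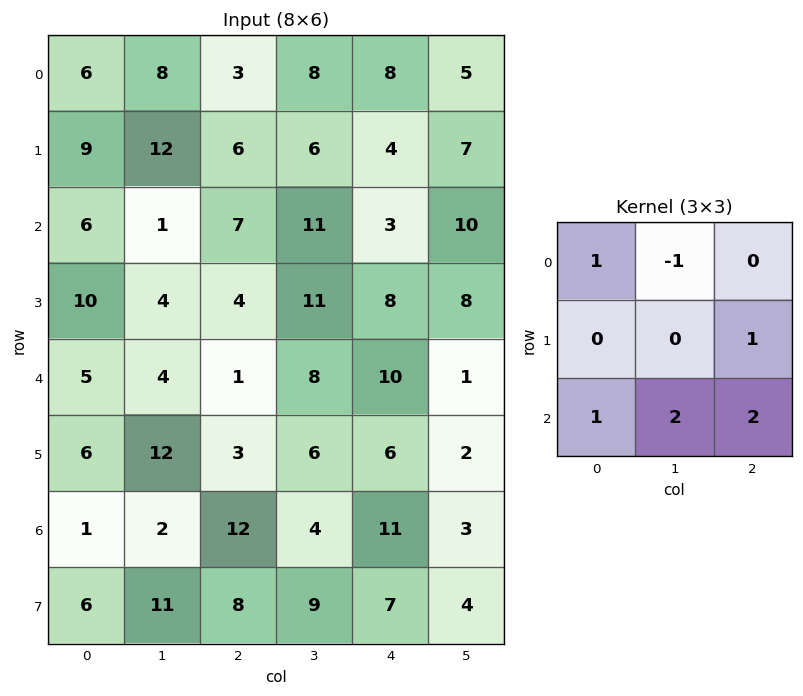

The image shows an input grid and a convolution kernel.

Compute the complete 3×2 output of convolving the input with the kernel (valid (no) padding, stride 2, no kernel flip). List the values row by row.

26 34
24 41
33 41

Output[0,0]: The receptive field on the input at this output position is [6 8 3 / 9 12 6 / 6 1 7]. Elementwise product with the kernel and sum: 6·1 + 8·-1 + 6·1 + 6·1 + 1·2 + 7·2.
Output[0,1]: The receptive field on the input at this output position is [3 8 8 / 6 6 4 / 7 11 3]. Elementwise product with the kernel and sum: 3·1 + 8·-1 + 4·1 + 7·1 + 11·2 + 3·2.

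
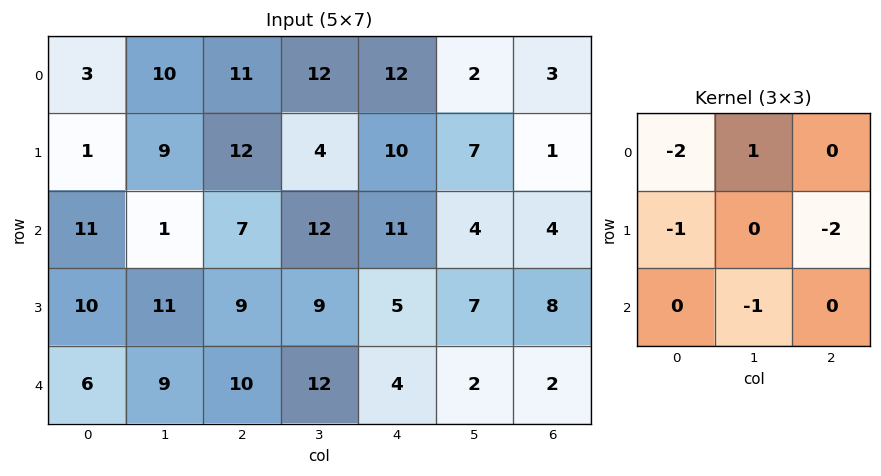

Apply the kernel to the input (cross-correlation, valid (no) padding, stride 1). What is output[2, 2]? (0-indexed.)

-33

The receptive field on the input at this output position is [7 12 11 / 9 9 5 / 10 12 4]. Elementwise product with the kernel and sum: 7·-2 + 12·1 + 9·-1 + 5·-2 + 12·-1.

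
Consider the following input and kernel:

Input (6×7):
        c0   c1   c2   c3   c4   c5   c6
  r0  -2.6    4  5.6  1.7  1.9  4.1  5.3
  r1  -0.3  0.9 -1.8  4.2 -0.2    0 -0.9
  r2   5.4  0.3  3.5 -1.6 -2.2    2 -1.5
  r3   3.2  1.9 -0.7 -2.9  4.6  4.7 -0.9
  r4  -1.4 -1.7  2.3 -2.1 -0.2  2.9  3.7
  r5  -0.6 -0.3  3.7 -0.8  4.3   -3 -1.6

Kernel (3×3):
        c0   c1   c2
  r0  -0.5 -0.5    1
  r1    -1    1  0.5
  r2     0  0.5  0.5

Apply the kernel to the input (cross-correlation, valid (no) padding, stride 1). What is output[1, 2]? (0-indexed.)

-6.75

The receptive field on the input at this output position is [-1.8 4.2 -0.2 / 3.5 -1.6 -2.2 / -0.7 -2.9 4.6]. Elementwise product with the kernel and sum: -1.8·-0.5 + 4.2·-0.5 + -0.2·1 + 3.5·-1 + -1.6·1 + -2.2·0.5 + -2.9·0.5 + 4.6·0.5.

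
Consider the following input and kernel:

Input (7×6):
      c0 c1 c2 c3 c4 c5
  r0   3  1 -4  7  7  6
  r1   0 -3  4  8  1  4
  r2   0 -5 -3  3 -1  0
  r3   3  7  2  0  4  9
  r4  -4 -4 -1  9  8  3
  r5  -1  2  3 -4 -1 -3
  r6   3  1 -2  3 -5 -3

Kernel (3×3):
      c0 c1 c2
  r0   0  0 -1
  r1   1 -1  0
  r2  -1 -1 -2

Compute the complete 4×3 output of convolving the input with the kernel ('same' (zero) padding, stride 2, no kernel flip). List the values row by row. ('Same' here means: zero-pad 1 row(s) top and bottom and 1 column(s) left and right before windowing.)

Output[0,0]: The receptive field on the zero-padded input at this output position is [0 0 0 / 0 3 1 / 0 0 -3]. Elementwise product with the kernel and sum: 0·-1 + 0·1 + 3·-1 + 0·-1 + 0·-1 + -3·-2.

3 -12 -17
-14 -19 -22
-6 0 3
-5 7 11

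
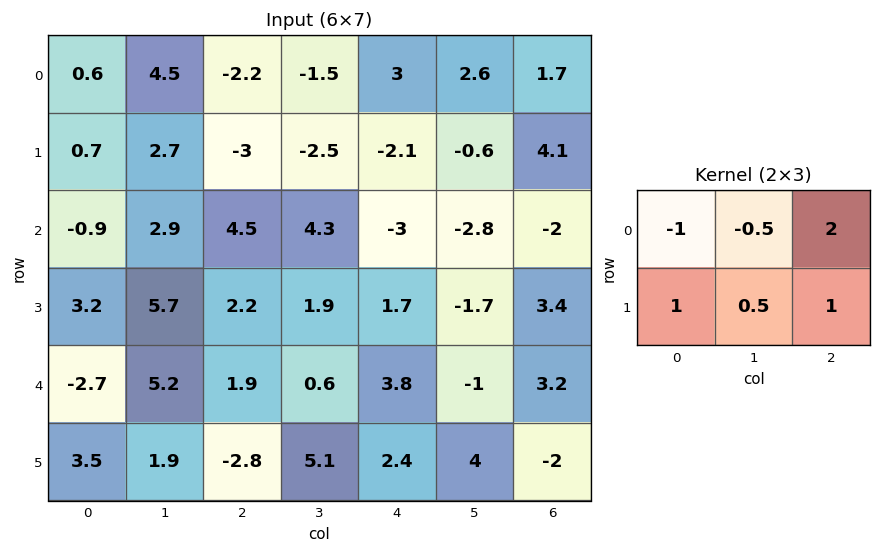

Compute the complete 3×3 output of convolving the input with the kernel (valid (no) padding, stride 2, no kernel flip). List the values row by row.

Output[0,0]: The receptive field on the input at this output position is [0.6 4.5 -2.2 / 0.7 2.7 -3]. Elementwise product with the kernel and sum: 0.6·-1 + 4.5·-0.5 + -2.2·2 + 0.7·1 + 2.7·0.5 + -3·1.
Output[0,1]: The receptive field on the input at this output position is [-2.2 -1.5 3 / -3 -2.5 -2.1]. Elementwise product with the kernel and sum: -2.2·-1 + -1.5·-0.5 + 3·2 + -3·1 + -2.5·0.5 + -2.1·1.

-8.2 2.6 0.8
16.7 -7.8 4.65
5.55 7.55 5.5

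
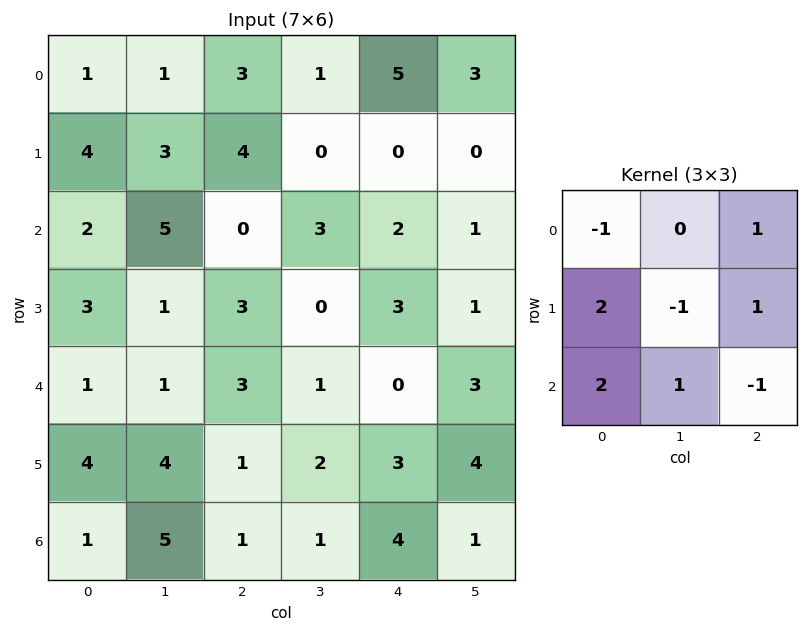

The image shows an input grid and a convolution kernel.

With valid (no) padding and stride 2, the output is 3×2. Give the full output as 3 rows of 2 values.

20 11
6 18
13 -1

Output[0,0]: The receptive field on the input at this output position is [1 1 3 / 4 3 4 / 2 5 0]. Elementwise product with the kernel and sum: 1·-1 + 3·1 + 4·2 + 3·-1 + 4·1 + 2·2 + 5·1 + 0·-1.
Output[0,1]: The receptive field on the input at this output position is [3 1 5 / 4 0 0 / 0 3 2]. Elementwise product with the kernel and sum: 3·-1 + 5·1 + 4·2 + 0·-1 + 0·1 + 0·2 + 3·1 + 2·-1.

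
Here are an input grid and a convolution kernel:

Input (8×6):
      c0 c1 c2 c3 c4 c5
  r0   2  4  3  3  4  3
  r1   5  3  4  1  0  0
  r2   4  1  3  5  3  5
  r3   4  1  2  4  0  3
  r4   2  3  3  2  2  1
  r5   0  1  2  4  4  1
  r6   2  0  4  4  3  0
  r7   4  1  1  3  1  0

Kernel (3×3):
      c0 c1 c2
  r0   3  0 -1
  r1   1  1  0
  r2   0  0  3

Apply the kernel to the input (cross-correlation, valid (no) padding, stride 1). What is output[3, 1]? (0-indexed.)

17

The receptive field on the input at this output position is [1 2 4 / 3 3 2 / 1 2 4]. Elementwise product with the kernel and sum: 1·3 + 4·-1 + 3·1 + 3·1 + 4·3.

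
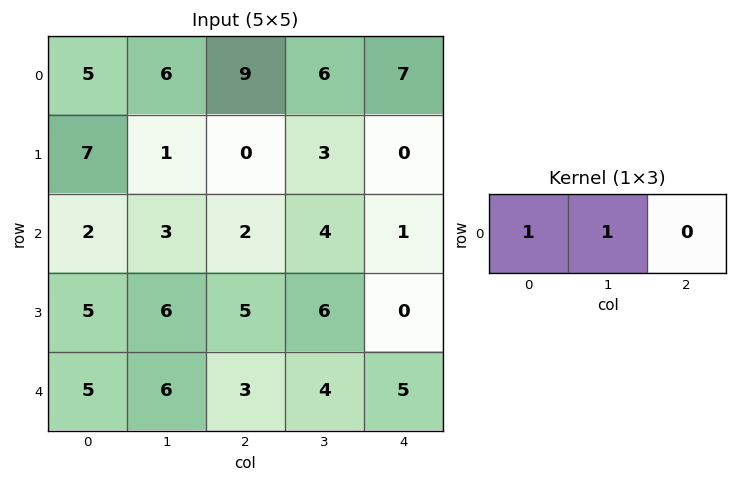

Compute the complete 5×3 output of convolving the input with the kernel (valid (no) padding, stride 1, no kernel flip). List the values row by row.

Output[0,0]: The receptive field on the input at this output position is [5 6 9]. Elementwise product with the kernel and sum: 5·1 + 6·1.

11 15 15
8 1 3
5 5 6
11 11 11
11 9 7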